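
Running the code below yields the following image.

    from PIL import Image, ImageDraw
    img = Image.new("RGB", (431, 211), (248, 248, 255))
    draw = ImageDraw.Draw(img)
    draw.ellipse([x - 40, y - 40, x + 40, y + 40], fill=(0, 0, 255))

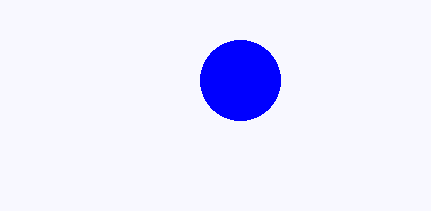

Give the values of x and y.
x = 240
y = 80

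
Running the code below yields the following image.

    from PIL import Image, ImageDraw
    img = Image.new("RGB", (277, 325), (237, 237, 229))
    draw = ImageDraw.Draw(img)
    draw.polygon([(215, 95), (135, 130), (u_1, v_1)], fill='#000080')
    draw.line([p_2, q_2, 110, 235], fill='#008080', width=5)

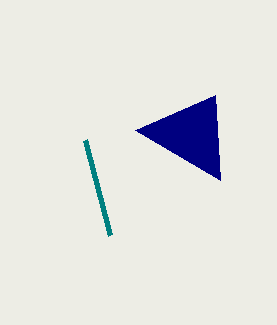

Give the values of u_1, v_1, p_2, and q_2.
u_1 = 220; v_1 = 180; p_2 = 85; q_2 = 140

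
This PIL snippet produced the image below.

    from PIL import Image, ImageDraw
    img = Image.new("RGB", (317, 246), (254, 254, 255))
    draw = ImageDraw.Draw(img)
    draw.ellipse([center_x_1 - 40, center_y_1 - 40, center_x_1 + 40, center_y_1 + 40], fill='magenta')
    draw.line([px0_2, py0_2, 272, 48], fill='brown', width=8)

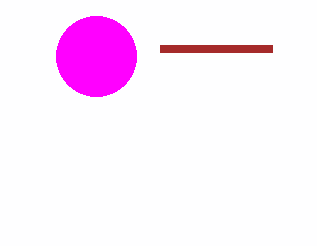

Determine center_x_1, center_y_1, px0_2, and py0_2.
center_x_1 = 96; center_y_1 = 56; px0_2 = 160; py0_2 = 48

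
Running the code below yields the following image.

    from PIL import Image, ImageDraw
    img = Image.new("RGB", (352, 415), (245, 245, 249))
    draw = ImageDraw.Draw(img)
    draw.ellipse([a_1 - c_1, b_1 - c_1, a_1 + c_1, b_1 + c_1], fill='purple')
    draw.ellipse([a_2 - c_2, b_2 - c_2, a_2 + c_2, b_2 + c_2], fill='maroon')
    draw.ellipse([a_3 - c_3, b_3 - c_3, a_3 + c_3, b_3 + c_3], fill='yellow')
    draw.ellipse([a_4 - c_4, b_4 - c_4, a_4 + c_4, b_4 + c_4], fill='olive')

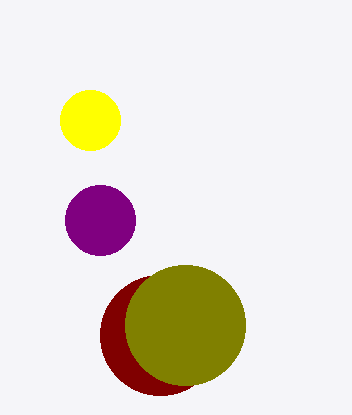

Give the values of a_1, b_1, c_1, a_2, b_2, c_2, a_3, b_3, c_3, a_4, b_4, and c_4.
a_1 = 100
b_1 = 220
c_1 = 35
a_2 = 160
b_2 = 335
c_2 = 60
a_3 = 90
b_3 = 120
c_3 = 30
a_4 = 185
b_4 = 325
c_4 = 60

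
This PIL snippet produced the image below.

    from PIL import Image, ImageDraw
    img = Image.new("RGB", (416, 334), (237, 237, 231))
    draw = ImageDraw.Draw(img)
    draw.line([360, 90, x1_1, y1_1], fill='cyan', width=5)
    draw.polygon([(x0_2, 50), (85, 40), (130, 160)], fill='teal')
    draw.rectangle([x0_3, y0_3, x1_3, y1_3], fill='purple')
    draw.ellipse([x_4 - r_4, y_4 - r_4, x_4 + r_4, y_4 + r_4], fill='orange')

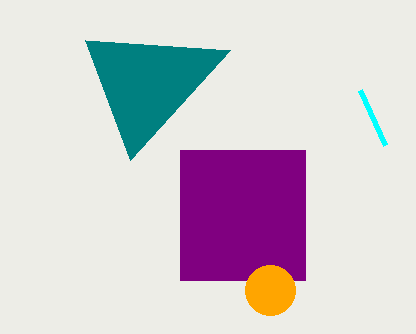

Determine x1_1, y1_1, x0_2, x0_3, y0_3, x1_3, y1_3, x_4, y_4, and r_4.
x1_1 = 385
y1_1 = 145
x0_2 = 230
x0_3 = 180
y0_3 = 150
x1_3 = 305
y1_3 = 280
x_4 = 270
y_4 = 290
r_4 = 25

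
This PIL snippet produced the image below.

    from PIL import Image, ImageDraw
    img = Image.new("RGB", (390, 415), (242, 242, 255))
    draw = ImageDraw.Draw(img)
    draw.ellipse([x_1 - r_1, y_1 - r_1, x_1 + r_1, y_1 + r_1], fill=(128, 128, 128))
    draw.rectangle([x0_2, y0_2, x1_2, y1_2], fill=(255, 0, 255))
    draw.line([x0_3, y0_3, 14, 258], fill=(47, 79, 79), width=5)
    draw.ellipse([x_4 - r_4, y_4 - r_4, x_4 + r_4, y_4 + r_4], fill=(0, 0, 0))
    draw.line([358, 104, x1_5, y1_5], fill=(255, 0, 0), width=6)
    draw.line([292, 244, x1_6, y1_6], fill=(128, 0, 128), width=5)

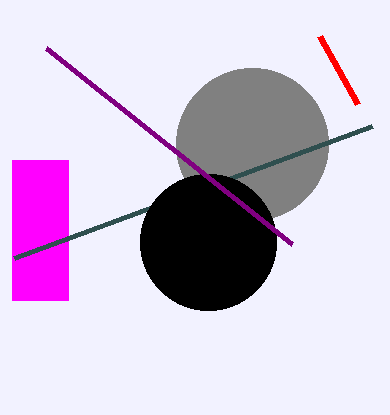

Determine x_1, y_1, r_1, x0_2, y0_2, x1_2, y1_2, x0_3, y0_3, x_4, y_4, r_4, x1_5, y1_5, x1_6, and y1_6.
x_1 = 252, y_1 = 144, r_1 = 76, x0_2 = 12, y0_2 = 160, x1_2 = 68, y1_2 = 300, x0_3 = 372, y0_3 = 126, x_4 = 208, y_4 = 242, r_4 = 68, x1_5 = 320, y1_5 = 36, x1_6 = 46, y1_6 = 48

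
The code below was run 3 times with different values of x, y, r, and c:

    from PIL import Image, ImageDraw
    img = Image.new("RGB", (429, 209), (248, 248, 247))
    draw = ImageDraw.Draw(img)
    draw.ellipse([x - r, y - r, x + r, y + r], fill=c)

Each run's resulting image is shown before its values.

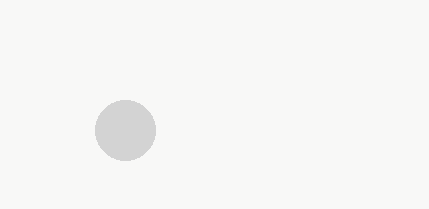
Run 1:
x = 125; y = 130; r = 30; c = 'lightgray'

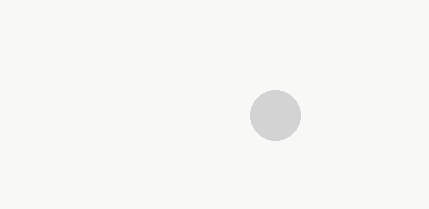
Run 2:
x = 275; y = 115; r = 25; c = 'lightgray'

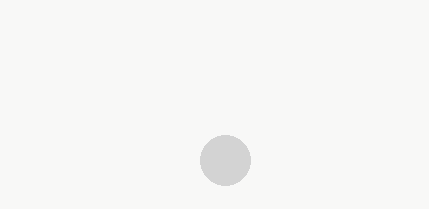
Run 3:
x = 225; y = 160; r = 25; c = 'lightgray'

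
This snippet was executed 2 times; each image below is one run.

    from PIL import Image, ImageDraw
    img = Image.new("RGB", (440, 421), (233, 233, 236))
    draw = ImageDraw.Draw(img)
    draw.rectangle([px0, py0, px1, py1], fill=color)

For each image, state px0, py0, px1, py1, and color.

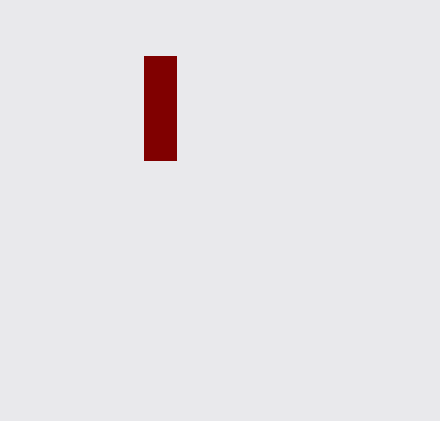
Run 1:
px0 = 144, py0 = 56, px1 = 176, py1 = 160, color = 'maroon'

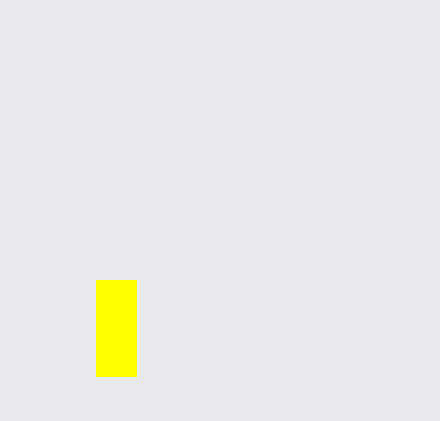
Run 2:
px0 = 96, py0 = 280, px1 = 136, py1 = 376, color = 'yellow'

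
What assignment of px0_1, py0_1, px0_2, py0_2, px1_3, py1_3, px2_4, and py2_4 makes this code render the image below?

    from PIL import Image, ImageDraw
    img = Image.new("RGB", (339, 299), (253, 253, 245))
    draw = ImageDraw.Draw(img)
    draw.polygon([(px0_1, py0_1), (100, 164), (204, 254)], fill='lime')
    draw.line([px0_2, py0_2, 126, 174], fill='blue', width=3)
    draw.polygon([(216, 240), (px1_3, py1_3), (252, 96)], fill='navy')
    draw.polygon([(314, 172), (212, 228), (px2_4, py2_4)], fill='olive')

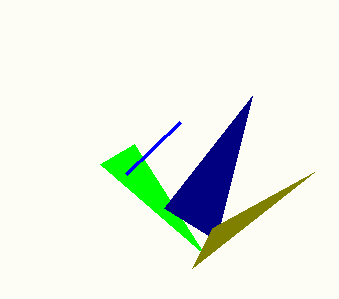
px0_1 = 134
py0_1 = 144
px0_2 = 180
py0_2 = 122
px1_3 = 164
py1_3 = 208
px2_4 = 192
py2_4 = 268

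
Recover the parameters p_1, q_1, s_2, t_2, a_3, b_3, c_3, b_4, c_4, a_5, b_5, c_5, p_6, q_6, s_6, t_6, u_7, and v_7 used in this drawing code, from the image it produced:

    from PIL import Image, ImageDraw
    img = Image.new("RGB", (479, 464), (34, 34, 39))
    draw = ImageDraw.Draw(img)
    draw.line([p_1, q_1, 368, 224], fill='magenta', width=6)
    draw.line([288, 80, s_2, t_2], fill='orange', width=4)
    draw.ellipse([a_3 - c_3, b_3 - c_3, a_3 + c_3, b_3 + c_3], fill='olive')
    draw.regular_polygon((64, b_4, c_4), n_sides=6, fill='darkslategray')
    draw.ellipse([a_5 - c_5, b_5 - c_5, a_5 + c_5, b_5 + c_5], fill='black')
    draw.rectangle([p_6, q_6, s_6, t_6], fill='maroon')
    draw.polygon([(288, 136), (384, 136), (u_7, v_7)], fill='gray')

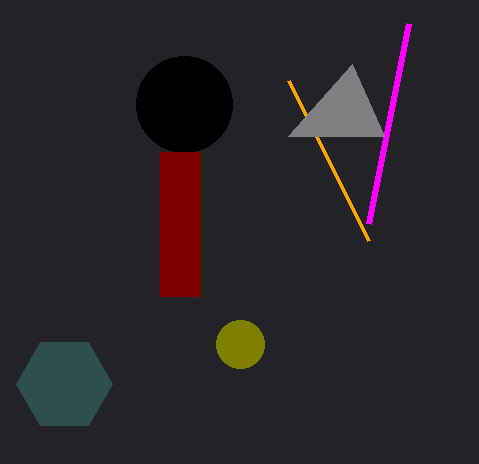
p_1 = 408; q_1 = 24; s_2 = 368; t_2 = 240; a_3 = 240; b_3 = 344; c_3 = 24; b_4 = 384; c_4 = 48; a_5 = 184; b_5 = 104; c_5 = 48; p_6 = 160; q_6 = 152; s_6 = 200; t_6 = 296; u_7 = 352; v_7 = 64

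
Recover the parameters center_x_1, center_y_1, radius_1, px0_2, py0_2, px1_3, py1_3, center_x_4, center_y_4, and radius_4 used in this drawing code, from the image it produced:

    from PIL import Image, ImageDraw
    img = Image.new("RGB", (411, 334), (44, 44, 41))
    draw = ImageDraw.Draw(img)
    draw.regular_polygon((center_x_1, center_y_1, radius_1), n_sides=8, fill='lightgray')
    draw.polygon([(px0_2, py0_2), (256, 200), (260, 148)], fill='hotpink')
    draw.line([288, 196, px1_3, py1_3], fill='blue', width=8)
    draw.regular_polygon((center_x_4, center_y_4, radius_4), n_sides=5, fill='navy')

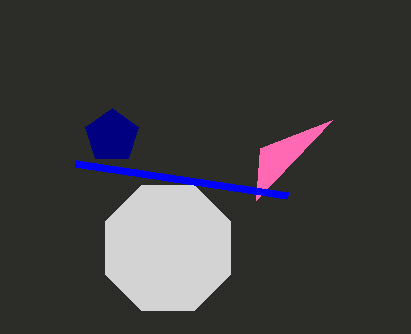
center_x_1 = 168
center_y_1 = 248
radius_1 = 68
px0_2 = 332
py0_2 = 120
px1_3 = 76
py1_3 = 164
center_x_4 = 112
center_y_4 = 136
radius_4 = 28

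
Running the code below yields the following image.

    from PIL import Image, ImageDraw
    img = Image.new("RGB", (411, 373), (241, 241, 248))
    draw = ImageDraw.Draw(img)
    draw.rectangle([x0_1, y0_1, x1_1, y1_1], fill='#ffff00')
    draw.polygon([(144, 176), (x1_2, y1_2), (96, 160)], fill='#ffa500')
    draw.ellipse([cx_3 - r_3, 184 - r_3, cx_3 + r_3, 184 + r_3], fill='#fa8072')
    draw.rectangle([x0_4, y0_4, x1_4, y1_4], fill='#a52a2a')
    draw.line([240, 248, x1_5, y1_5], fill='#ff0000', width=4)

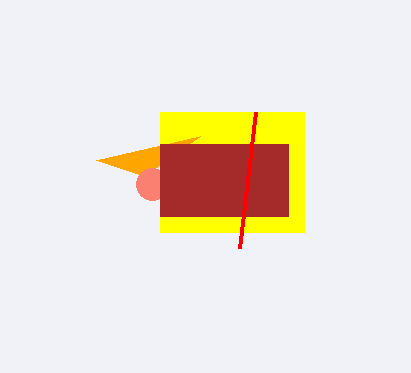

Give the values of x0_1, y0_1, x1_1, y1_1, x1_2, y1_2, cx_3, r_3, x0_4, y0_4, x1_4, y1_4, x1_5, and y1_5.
x0_1 = 160, y0_1 = 112, x1_1 = 304, y1_1 = 232, x1_2 = 200, y1_2 = 136, cx_3 = 152, r_3 = 16, x0_4 = 160, y0_4 = 144, x1_4 = 288, y1_4 = 216, x1_5 = 256, y1_5 = 112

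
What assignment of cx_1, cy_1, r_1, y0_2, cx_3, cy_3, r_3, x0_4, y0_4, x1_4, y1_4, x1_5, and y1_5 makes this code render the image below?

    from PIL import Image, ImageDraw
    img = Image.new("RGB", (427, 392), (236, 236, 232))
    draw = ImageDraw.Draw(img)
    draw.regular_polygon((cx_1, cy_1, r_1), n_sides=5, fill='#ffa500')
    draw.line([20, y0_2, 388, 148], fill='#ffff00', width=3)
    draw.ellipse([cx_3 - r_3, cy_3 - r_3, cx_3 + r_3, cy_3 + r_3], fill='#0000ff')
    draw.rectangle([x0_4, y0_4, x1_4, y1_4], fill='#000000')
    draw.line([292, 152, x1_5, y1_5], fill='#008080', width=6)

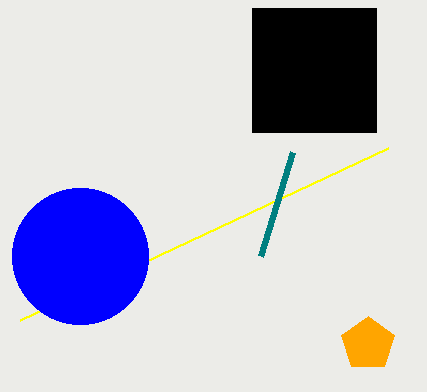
cx_1 = 368; cy_1 = 344; r_1 = 28; y0_2 = 320; cx_3 = 80; cy_3 = 256; r_3 = 68; x0_4 = 252; y0_4 = 8; x1_4 = 376; y1_4 = 132; x1_5 = 260; y1_5 = 256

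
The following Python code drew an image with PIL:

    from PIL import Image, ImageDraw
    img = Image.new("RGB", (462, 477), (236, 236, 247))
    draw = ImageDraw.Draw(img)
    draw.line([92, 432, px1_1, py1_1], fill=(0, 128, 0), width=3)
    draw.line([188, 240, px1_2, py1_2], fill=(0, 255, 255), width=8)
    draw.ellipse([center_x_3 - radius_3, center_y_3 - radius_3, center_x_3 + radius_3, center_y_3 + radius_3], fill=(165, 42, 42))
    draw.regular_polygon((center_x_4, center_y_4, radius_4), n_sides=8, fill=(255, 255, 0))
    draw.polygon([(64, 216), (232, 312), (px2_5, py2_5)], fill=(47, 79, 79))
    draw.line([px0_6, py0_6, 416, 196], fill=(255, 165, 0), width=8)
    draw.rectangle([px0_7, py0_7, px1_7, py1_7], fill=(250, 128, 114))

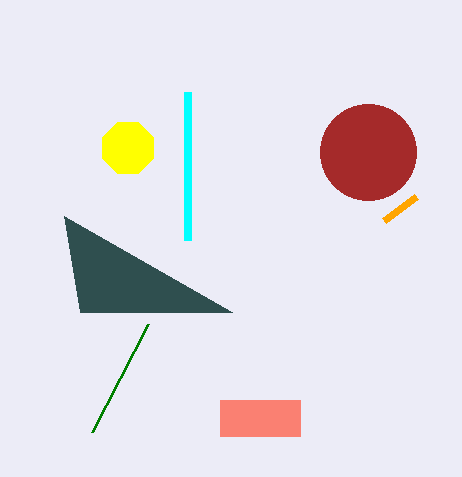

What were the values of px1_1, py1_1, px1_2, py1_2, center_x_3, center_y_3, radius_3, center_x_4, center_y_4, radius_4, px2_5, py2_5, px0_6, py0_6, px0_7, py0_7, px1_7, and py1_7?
px1_1 = 148, py1_1 = 324, px1_2 = 188, py1_2 = 92, center_x_3 = 368, center_y_3 = 152, radius_3 = 48, center_x_4 = 128, center_y_4 = 148, radius_4 = 28, px2_5 = 80, py2_5 = 312, px0_6 = 384, py0_6 = 220, px0_7 = 220, py0_7 = 400, px1_7 = 300, py1_7 = 436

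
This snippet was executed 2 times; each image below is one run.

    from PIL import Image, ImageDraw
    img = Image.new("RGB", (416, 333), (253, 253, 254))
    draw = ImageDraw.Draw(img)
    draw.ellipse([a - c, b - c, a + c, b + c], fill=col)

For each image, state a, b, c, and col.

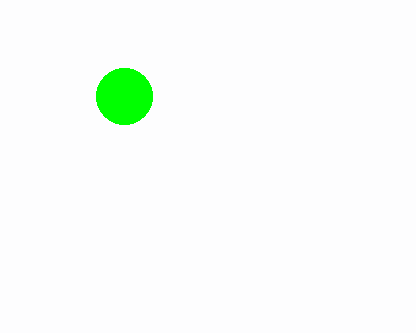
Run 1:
a = 124; b = 96; c = 28; col = 'lime'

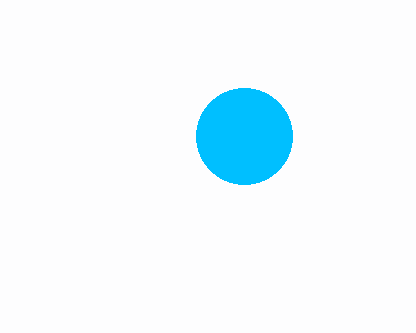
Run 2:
a = 244; b = 136; c = 48; col = 'deepskyblue'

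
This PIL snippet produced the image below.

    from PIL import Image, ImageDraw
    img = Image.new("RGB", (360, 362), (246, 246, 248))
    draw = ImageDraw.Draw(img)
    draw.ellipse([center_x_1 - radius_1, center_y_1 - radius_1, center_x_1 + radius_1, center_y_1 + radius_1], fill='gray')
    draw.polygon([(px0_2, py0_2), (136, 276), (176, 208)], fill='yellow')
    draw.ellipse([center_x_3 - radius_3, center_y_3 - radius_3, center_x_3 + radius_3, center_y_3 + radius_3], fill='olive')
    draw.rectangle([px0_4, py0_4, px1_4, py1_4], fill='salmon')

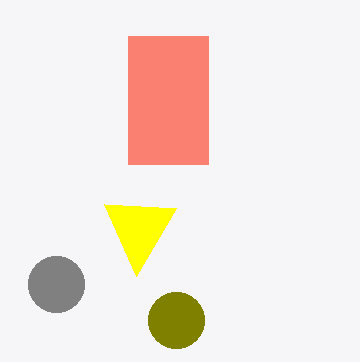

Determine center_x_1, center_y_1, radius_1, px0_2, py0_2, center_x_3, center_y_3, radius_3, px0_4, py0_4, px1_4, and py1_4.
center_x_1 = 56
center_y_1 = 284
radius_1 = 28
px0_2 = 104
py0_2 = 204
center_x_3 = 176
center_y_3 = 320
radius_3 = 28
px0_4 = 128
py0_4 = 36
px1_4 = 208
py1_4 = 164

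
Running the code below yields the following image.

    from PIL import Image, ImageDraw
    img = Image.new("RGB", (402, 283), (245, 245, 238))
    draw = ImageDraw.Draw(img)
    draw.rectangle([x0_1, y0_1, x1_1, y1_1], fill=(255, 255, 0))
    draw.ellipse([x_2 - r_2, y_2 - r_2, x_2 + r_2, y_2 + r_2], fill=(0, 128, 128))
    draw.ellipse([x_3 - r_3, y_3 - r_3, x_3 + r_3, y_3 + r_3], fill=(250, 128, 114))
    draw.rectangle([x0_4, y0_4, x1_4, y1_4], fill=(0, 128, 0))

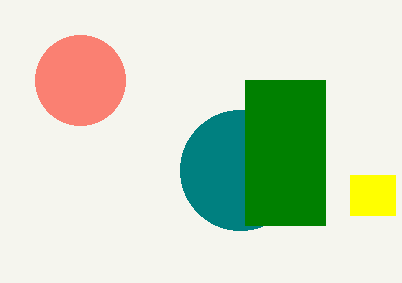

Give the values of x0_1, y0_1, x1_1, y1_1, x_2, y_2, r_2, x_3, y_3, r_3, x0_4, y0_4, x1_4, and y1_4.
x0_1 = 350
y0_1 = 175
x1_1 = 395
y1_1 = 215
x_2 = 240
y_2 = 170
r_2 = 60
x_3 = 80
y_3 = 80
r_3 = 45
x0_4 = 245
y0_4 = 80
x1_4 = 325
y1_4 = 225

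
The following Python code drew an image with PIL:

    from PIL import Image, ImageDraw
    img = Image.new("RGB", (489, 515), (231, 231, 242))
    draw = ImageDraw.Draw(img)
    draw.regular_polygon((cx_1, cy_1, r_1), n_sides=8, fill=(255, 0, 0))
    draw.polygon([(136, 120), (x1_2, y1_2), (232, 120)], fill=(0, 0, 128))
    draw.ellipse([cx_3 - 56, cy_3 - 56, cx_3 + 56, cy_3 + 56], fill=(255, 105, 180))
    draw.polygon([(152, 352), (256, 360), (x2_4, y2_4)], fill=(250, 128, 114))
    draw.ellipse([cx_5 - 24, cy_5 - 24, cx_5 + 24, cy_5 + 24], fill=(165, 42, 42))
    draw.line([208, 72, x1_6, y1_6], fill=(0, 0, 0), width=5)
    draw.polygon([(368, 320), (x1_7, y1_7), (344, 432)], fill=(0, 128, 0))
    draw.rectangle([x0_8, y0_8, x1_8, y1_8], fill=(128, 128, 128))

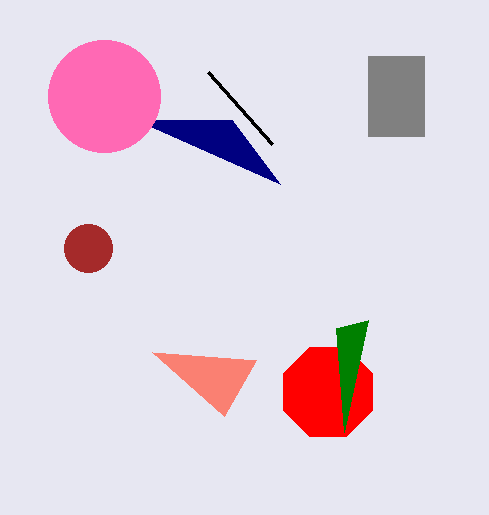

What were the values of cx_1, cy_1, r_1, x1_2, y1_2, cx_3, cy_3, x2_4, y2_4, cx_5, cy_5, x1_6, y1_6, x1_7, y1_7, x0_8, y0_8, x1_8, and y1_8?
cx_1 = 328
cy_1 = 392
r_1 = 48
x1_2 = 280
y1_2 = 184
cx_3 = 104
cy_3 = 96
x2_4 = 224
y2_4 = 416
cx_5 = 88
cy_5 = 248
x1_6 = 272
y1_6 = 144
x1_7 = 336
y1_7 = 328
x0_8 = 368
y0_8 = 56
x1_8 = 424
y1_8 = 136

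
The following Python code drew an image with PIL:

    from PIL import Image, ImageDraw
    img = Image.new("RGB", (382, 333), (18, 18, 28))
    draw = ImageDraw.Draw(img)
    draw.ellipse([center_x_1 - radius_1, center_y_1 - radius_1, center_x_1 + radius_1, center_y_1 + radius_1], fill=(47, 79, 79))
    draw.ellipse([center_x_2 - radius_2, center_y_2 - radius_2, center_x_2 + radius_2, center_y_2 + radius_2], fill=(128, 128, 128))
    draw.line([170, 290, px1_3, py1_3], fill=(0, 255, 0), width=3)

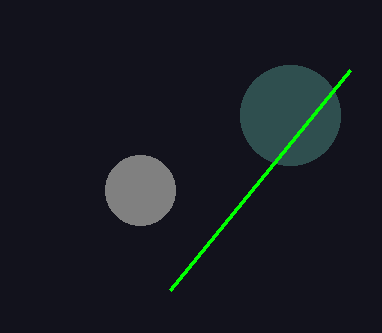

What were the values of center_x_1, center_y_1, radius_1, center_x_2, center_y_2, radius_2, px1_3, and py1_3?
center_x_1 = 290
center_y_1 = 115
radius_1 = 50
center_x_2 = 140
center_y_2 = 190
radius_2 = 35
px1_3 = 350
py1_3 = 70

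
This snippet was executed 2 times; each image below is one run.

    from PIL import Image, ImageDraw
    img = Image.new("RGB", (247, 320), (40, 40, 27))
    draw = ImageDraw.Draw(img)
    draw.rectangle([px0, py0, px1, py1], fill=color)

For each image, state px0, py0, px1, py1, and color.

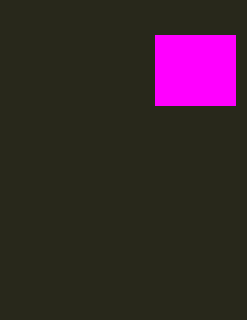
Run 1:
px0 = 155; py0 = 35; px1 = 235; py1 = 105; color = 'magenta'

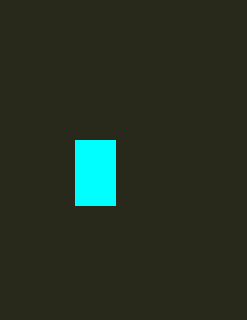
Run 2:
px0 = 75, py0 = 140, px1 = 115, py1 = 205, color = 'cyan'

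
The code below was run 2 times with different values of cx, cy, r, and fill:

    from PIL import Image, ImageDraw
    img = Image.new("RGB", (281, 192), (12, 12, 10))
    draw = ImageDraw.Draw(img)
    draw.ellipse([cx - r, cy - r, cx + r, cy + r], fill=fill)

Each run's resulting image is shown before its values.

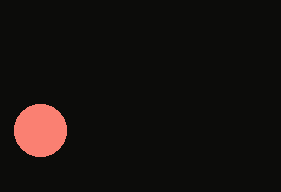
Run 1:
cx = 40; cy = 130; r = 26; fill = 'salmon'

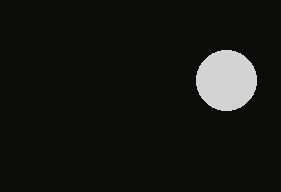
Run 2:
cx = 226; cy = 80; r = 30; fill = 'lightgray'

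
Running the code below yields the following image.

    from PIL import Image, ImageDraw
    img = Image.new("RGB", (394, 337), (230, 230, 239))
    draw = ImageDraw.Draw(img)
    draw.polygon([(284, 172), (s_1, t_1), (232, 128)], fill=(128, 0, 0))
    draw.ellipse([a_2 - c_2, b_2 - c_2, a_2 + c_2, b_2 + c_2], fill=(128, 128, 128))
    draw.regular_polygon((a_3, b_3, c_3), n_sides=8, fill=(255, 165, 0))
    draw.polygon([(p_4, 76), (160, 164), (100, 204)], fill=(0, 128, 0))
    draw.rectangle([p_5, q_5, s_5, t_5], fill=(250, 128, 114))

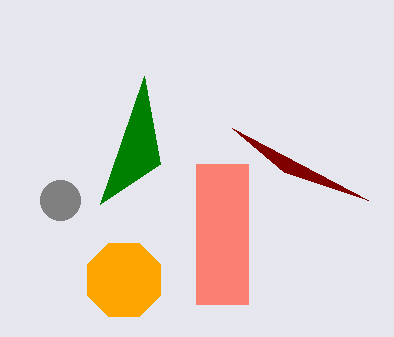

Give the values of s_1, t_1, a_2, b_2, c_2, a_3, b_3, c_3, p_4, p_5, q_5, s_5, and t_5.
s_1 = 368, t_1 = 200, a_2 = 60, b_2 = 200, c_2 = 20, a_3 = 124, b_3 = 280, c_3 = 40, p_4 = 144, p_5 = 196, q_5 = 164, s_5 = 248, t_5 = 304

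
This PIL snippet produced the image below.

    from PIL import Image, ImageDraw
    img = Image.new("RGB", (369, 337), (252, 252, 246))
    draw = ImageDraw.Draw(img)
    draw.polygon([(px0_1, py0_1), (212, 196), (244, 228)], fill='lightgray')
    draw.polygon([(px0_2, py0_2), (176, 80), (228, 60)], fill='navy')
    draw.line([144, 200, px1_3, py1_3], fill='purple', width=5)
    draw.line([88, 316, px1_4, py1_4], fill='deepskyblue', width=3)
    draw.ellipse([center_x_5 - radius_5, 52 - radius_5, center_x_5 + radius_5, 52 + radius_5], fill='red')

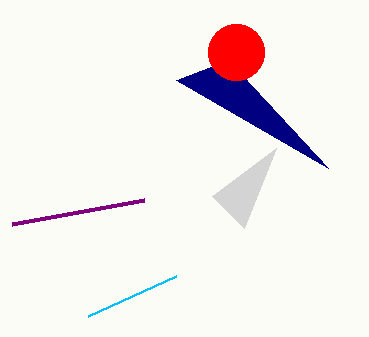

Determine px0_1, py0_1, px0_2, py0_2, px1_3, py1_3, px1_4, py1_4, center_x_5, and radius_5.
px0_1 = 276
py0_1 = 148
px0_2 = 328
py0_2 = 168
px1_3 = 12
py1_3 = 224
px1_4 = 176
py1_4 = 276
center_x_5 = 236
radius_5 = 28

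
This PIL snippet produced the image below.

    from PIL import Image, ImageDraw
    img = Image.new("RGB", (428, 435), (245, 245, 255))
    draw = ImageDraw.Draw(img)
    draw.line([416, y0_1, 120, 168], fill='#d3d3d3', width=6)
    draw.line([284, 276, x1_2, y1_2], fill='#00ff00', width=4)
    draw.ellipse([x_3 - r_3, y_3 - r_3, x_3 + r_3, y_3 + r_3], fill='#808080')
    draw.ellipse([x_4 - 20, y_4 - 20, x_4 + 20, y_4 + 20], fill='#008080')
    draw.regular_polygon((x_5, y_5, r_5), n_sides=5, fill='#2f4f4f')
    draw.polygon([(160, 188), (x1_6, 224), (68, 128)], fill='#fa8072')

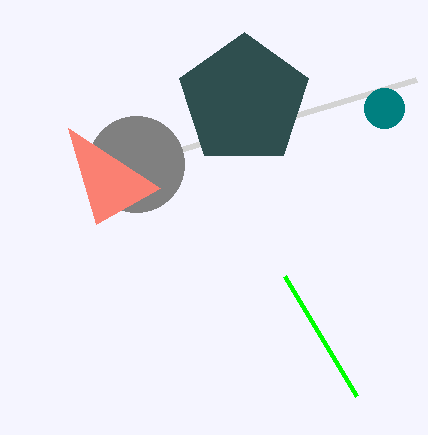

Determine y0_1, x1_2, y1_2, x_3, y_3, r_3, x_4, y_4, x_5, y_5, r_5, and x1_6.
y0_1 = 80
x1_2 = 356
y1_2 = 396
x_3 = 136
y_3 = 164
r_3 = 48
x_4 = 384
y_4 = 108
x_5 = 244
y_5 = 100
r_5 = 68
x1_6 = 96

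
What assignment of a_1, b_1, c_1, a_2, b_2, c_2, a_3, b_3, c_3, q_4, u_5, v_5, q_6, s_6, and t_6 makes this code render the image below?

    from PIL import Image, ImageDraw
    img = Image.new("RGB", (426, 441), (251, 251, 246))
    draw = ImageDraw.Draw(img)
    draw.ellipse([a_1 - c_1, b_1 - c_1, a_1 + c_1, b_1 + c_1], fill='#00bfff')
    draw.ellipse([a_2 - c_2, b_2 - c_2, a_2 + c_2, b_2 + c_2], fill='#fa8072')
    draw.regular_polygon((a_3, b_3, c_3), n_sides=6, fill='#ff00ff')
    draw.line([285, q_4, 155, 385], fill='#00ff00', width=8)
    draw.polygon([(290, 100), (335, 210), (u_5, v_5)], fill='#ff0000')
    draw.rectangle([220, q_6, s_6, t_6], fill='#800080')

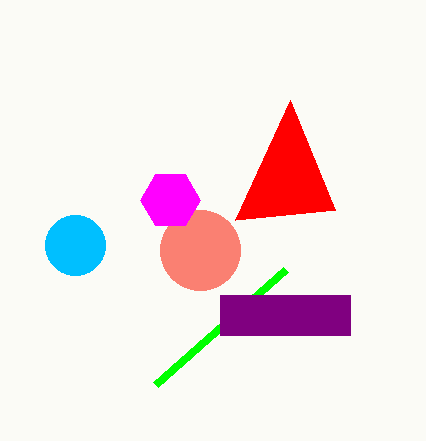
a_1 = 75; b_1 = 245; c_1 = 30; a_2 = 200; b_2 = 250; c_2 = 40; a_3 = 170; b_3 = 200; c_3 = 30; q_4 = 270; u_5 = 235; v_5 = 220; q_6 = 295; s_6 = 350; t_6 = 335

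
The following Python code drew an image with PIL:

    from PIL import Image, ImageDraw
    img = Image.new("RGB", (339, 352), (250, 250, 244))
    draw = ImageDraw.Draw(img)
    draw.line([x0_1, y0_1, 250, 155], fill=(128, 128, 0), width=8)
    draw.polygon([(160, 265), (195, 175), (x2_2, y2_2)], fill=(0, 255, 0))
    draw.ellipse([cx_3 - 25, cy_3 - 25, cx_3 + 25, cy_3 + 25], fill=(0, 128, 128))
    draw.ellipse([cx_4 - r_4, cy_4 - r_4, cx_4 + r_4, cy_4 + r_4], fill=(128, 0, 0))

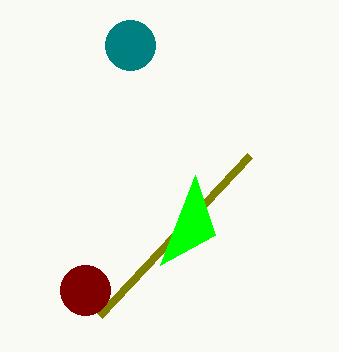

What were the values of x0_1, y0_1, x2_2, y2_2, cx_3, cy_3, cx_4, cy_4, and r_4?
x0_1 = 100; y0_1 = 315; x2_2 = 215; y2_2 = 235; cx_3 = 130; cy_3 = 45; cx_4 = 85; cy_4 = 290; r_4 = 25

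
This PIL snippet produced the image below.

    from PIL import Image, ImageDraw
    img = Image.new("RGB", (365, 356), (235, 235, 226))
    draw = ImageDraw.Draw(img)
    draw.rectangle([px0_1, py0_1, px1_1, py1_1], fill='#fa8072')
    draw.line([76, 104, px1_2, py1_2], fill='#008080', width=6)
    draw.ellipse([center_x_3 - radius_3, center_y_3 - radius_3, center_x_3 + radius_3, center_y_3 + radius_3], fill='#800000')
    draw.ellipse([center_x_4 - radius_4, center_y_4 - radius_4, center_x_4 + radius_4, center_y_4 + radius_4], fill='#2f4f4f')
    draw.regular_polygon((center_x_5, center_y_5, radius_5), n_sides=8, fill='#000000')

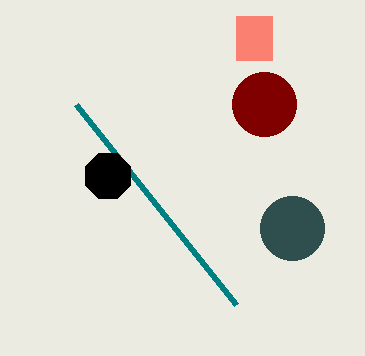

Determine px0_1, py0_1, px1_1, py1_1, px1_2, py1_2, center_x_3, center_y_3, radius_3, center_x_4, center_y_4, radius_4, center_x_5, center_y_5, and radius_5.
px0_1 = 236, py0_1 = 16, px1_1 = 272, py1_1 = 60, px1_2 = 236, py1_2 = 304, center_x_3 = 264, center_y_3 = 104, radius_3 = 32, center_x_4 = 292, center_y_4 = 228, radius_4 = 32, center_x_5 = 108, center_y_5 = 176, radius_5 = 24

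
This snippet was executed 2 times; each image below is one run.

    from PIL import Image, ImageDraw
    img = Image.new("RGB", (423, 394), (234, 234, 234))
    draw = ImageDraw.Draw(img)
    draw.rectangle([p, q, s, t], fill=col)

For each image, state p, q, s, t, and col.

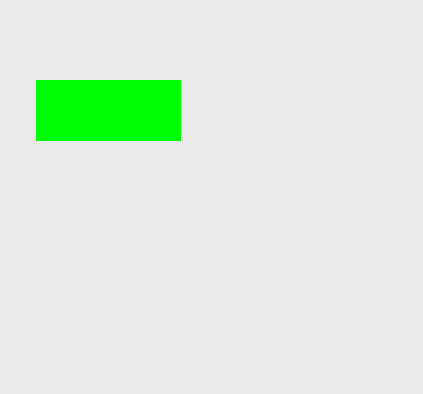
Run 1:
p = 36, q = 80, s = 180, t = 140, col = 'lime'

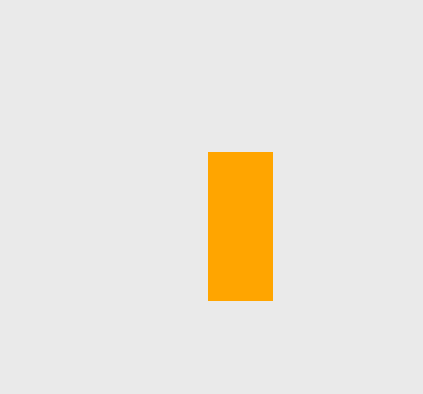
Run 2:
p = 208, q = 152, s = 272, t = 300, col = 'orange'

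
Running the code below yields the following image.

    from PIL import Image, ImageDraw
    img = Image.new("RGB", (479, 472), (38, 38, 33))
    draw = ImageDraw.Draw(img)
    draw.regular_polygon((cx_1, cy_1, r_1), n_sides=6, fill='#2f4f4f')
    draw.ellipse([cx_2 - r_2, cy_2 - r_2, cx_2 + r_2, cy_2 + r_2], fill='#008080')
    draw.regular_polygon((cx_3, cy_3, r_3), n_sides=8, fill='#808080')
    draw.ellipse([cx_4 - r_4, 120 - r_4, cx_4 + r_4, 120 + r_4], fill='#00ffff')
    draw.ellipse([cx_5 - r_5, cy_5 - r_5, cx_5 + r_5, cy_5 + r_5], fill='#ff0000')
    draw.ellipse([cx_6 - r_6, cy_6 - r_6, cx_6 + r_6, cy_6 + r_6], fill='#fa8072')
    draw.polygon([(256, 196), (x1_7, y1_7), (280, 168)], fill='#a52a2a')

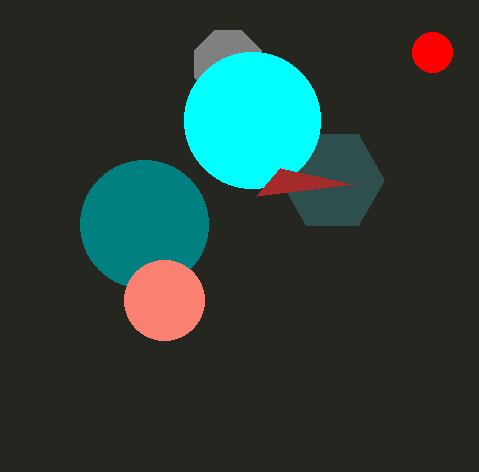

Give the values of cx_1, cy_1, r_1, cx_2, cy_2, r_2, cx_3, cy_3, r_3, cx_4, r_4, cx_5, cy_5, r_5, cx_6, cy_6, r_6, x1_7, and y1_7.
cx_1 = 332; cy_1 = 180; r_1 = 52; cx_2 = 144; cy_2 = 224; r_2 = 64; cx_3 = 228; cy_3 = 64; r_3 = 36; cx_4 = 252; r_4 = 68; cx_5 = 432; cy_5 = 52; r_5 = 20; cx_6 = 164; cy_6 = 300; r_6 = 40; x1_7 = 352; y1_7 = 184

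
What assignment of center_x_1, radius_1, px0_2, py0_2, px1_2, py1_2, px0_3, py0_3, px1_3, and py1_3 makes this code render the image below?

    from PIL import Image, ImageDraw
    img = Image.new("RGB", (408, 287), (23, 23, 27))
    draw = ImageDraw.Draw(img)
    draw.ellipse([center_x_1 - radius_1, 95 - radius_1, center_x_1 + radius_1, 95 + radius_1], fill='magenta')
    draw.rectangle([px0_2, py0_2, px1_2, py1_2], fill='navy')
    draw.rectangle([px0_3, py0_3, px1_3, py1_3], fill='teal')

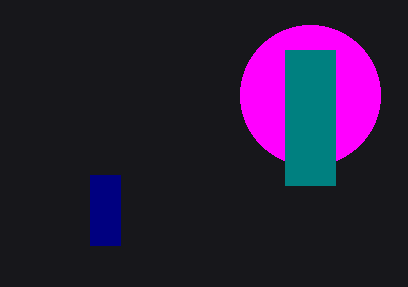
center_x_1 = 310; radius_1 = 70; px0_2 = 90; py0_2 = 175; px1_2 = 120; py1_2 = 245; px0_3 = 285; py0_3 = 50; px1_3 = 335; py1_3 = 185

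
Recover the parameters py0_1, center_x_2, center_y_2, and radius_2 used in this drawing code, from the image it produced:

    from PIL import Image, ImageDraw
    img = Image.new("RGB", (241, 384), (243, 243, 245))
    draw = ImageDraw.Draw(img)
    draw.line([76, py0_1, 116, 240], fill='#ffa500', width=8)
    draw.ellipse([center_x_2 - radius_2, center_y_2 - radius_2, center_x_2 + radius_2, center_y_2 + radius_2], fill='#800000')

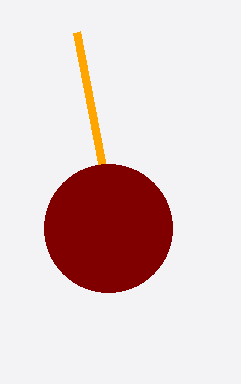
py0_1 = 32; center_x_2 = 108; center_y_2 = 228; radius_2 = 64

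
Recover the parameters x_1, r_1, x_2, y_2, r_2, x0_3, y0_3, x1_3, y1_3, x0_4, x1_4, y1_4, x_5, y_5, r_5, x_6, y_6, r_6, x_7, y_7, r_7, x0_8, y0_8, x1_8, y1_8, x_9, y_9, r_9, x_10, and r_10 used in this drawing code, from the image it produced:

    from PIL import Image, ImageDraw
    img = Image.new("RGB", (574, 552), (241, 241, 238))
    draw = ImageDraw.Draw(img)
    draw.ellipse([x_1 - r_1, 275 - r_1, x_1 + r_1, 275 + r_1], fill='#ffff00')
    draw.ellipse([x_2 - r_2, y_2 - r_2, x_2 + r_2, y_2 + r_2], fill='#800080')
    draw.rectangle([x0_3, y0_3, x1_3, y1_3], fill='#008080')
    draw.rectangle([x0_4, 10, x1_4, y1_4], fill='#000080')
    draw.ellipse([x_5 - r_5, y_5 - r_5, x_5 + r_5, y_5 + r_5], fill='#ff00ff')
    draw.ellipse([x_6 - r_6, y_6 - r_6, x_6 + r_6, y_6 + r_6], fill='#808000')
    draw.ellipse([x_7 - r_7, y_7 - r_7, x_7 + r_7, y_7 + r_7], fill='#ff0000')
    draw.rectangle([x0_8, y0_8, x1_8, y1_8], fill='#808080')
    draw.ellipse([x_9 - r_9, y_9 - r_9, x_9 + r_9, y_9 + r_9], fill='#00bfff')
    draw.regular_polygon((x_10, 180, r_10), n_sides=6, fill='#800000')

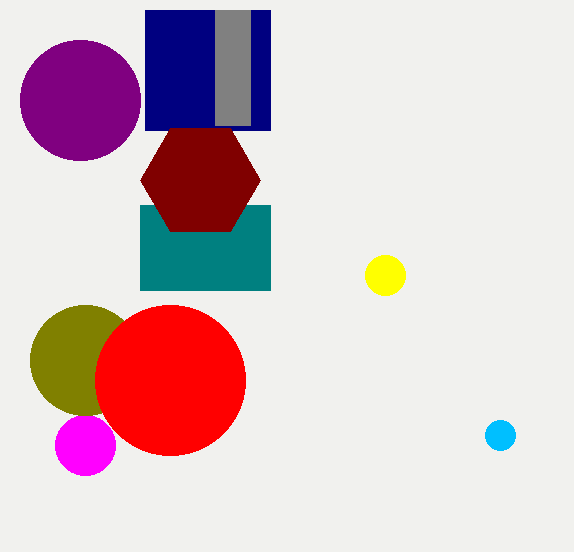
x_1 = 385, r_1 = 20, x_2 = 80, y_2 = 100, r_2 = 60, x0_3 = 140, y0_3 = 205, x1_3 = 270, y1_3 = 290, x0_4 = 145, x1_4 = 270, y1_4 = 130, x_5 = 85, y_5 = 445, r_5 = 30, x_6 = 85, y_6 = 360, r_6 = 55, x_7 = 170, y_7 = 380, r_7 = 75, x0_8 = 215, y0_8 = 10, x1_8 = 250, y1_8 = 125, x_9 = 500, y_9 = 435, r_9 = 15, x_10 = 200, r_10 = 60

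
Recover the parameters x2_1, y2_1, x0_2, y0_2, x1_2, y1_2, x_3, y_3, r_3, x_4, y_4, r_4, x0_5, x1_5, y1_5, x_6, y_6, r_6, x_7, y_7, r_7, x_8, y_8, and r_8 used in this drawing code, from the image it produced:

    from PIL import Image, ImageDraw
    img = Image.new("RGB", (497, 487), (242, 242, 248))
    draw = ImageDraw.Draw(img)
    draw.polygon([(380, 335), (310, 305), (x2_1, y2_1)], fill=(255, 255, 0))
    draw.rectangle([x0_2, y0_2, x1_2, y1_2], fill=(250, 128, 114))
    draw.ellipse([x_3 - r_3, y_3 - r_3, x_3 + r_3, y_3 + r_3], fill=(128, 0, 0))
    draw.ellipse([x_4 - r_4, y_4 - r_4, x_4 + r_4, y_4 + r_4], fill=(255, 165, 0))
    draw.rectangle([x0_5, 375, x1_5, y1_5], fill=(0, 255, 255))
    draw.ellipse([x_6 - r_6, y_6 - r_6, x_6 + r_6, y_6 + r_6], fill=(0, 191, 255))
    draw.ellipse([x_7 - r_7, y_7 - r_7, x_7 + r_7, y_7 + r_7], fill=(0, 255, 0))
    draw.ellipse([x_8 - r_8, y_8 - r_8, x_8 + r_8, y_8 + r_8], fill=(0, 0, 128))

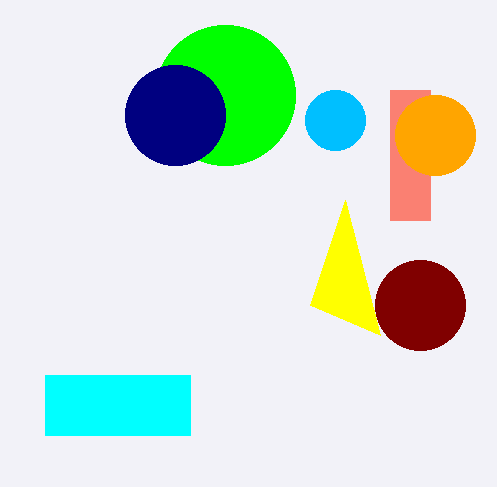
x2_1 = 345
y2_1 = 200
x0_2 = 390
y0_2 = 90
x1_2 = 430
y1_2 = 220
x_3 = 420
y_3 = 305
r_3 = 45
x_4 = 435
y_4 = 135
r_4 = 40
x0_5 = 45
x1_5 = 190
y1_5 = 435
x_6 = 335
y_6 = 120
r_6 = 30
x_7 = 225
y_7 = 95
r_7 = 70
x_8 = 175
y_8 = 115
r_8 = 50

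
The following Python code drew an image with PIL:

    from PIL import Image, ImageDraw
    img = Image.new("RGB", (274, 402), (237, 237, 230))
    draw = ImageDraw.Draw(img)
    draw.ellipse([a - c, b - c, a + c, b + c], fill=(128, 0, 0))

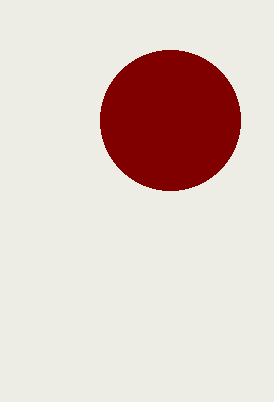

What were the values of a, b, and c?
a = 170; b = 120; c = 70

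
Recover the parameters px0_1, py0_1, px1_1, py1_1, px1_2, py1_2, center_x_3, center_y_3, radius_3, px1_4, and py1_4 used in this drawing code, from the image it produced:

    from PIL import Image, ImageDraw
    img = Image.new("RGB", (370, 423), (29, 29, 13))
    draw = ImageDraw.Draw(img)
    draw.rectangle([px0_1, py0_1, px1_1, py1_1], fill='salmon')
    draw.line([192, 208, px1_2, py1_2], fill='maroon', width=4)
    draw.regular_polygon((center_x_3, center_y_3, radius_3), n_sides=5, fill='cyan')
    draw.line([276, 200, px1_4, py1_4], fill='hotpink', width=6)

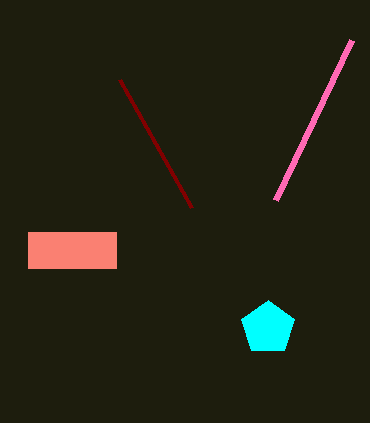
px0_1 = 28; py0_1 = 232; px1_1 = 116; py1_1 = 268; px1_2 = 120; py1_2 = 80; center_x_3 = 268; center_y_3 = 328; radius_3 = 28; px1_4 = 352; py1_4 = 40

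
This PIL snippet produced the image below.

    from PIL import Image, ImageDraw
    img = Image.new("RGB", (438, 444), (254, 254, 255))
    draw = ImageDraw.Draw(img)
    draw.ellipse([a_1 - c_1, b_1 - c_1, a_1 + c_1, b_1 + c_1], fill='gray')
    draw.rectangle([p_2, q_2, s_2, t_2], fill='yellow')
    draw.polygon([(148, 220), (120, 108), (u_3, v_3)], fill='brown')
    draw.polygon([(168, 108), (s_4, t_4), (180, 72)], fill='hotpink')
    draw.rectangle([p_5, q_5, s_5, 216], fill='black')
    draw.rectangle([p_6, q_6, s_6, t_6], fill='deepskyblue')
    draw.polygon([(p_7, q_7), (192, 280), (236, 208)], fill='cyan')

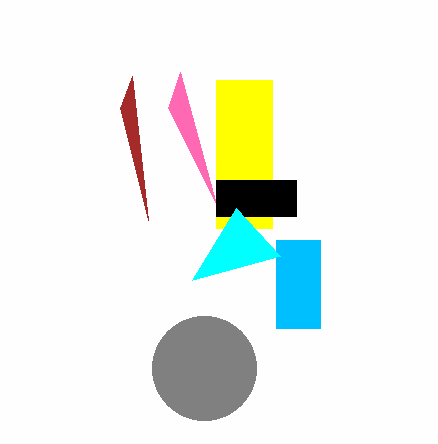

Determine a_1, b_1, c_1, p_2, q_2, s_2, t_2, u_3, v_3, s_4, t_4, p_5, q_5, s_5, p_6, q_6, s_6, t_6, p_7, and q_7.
a_1 = 204, b_1 = 368, c_1 = 52, p_2 = 216, q_2 = 80, s_2 = 272, t_2 = 228, u_3 = 132, v_3 = 76, s_4 = 216, t_4 = 204, p_5 = 216, q_5 = 180, s_5 = 296, p_6 = 276, q_6 = 240, s_6 = 320, t_6 = 328, p_7 = 280, q_7 = 256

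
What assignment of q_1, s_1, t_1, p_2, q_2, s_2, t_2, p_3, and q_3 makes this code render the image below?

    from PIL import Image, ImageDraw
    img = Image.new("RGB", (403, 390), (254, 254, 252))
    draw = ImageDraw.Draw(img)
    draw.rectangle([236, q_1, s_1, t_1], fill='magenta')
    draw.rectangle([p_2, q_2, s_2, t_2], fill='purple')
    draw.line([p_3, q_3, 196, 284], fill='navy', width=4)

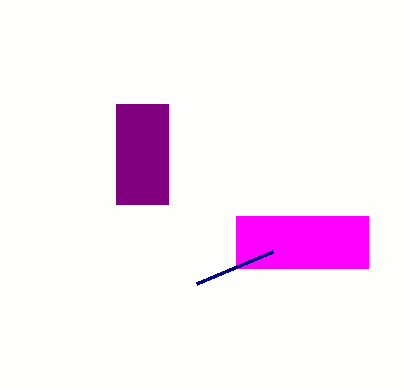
q_1 = 216, s_1 = 368, t_1 = 268, p_2 = 116, q_2 = 104, s_2 = 168, t_2 = 204, p_3 = 272, q_3 = 252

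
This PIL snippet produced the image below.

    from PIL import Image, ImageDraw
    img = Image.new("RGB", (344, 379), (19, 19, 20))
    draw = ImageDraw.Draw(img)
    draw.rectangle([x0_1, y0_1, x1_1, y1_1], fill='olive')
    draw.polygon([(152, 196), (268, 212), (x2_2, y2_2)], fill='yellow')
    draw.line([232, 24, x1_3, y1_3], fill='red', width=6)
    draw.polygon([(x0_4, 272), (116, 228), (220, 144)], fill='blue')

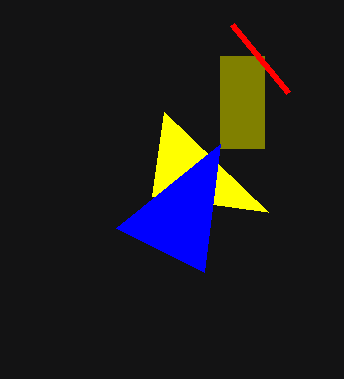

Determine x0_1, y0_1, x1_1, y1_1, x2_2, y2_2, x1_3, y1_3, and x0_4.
x0_1 = 220
y0_1 = 56
x1_1 = 264
y1_1 = 148
x2_2 = 164
y2_2 = 112
x1_3 = 288
y1_3 = 92
x0_4 = 204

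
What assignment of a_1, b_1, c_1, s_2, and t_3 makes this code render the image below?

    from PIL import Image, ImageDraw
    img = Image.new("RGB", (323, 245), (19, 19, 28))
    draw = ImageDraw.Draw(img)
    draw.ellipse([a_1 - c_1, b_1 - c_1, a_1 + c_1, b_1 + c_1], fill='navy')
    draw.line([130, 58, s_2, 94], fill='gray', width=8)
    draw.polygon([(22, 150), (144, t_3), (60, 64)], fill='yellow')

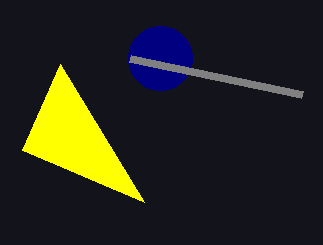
a_1 = 160, b_1 = 58, c_1 = 32, s_2 = 302, t_3 = 202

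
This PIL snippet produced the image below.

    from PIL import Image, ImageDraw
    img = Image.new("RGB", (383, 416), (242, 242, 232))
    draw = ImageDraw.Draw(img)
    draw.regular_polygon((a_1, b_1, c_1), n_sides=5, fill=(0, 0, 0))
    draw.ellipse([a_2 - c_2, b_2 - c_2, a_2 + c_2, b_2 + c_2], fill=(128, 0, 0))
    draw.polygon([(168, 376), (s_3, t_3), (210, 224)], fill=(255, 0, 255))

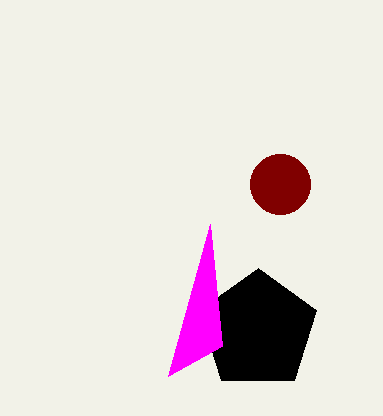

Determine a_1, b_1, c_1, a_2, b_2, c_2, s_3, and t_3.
a_1 = 258; b_1 = 330; c_1 = 62; a_2 = 280; b_2 = 184; c_2 = 30; s_3 = 222; t_3 = 346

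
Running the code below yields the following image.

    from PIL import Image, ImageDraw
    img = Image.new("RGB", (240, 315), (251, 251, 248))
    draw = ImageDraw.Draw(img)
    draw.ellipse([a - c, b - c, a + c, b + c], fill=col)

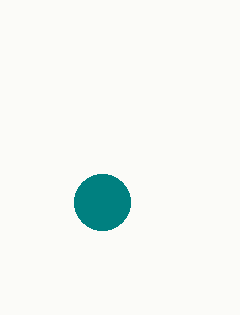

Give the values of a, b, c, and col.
a = 102, b = 202, c = 28, col = 'teal'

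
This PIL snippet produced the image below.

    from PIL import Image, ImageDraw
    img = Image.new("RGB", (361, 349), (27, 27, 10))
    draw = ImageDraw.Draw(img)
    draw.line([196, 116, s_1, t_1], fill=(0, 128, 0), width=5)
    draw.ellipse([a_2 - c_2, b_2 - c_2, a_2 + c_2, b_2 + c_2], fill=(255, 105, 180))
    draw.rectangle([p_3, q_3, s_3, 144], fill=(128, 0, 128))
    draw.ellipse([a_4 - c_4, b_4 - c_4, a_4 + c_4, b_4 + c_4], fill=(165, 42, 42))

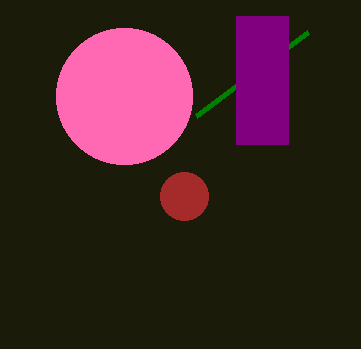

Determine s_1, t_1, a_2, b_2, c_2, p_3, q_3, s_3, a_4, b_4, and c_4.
s_1 = 308, t_1 = 32, a_2 = 124, b_2 = 96, c_2 = 68, p_3 = 236, q_3 = 16, s_3 = 288, a_4 = 184, b_4 = 196, c_4 = 24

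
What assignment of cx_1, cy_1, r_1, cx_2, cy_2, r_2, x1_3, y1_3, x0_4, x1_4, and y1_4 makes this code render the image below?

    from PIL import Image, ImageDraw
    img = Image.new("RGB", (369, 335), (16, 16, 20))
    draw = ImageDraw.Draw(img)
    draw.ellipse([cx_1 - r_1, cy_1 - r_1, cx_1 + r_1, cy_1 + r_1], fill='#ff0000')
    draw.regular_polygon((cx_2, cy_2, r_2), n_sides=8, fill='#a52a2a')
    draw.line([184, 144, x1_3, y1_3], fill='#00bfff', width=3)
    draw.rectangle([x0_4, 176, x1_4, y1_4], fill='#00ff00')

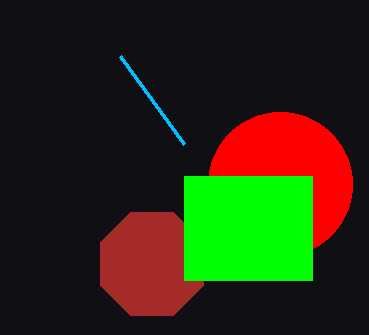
cx_1 = 280, cy_1 = 184, r_1 = 72, cx_2 = 152, cy_2 = 264, r_2 = 56, x1_3 = 120, y1_3 = 56, x0_4 = 184, x1_4 = 312, y1_4 = 280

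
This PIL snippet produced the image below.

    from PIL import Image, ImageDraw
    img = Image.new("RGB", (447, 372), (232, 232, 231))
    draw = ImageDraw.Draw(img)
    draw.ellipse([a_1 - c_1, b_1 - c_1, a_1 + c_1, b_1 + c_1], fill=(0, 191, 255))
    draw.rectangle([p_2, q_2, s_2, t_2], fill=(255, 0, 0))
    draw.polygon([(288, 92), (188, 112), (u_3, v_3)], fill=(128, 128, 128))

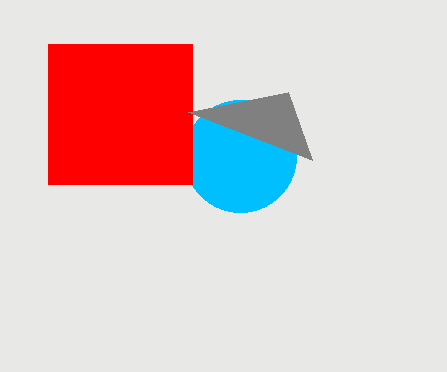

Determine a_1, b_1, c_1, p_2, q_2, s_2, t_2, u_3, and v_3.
a_1 = 240; b_1 = 156; c_1 = 56; p_2 = 48; q_2 = 44; s_2 = 192; t_2 = 184; u_3 = 312; v_3 = 160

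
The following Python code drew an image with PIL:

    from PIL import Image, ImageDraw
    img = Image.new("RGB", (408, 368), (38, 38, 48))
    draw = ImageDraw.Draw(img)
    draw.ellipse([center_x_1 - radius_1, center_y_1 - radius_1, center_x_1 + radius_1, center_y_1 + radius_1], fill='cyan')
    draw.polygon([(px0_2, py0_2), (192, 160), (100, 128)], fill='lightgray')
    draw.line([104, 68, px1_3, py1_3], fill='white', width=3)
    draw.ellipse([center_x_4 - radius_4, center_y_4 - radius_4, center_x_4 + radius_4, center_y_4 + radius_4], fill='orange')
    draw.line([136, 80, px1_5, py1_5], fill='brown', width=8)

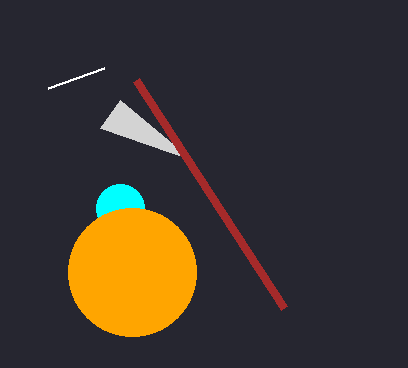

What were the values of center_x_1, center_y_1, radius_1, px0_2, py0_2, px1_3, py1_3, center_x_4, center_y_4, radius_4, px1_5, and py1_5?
center_x_1 = 120; center_y_1 = 208; radius_1 = 24; px0_2 = 120; py0_2 = 100; px1_3 = 48; py1_3 = 88; center_x_4 = 132; center_y_4 = 272; radius_4 = 64; px1_5 = 284; py1_5 = 308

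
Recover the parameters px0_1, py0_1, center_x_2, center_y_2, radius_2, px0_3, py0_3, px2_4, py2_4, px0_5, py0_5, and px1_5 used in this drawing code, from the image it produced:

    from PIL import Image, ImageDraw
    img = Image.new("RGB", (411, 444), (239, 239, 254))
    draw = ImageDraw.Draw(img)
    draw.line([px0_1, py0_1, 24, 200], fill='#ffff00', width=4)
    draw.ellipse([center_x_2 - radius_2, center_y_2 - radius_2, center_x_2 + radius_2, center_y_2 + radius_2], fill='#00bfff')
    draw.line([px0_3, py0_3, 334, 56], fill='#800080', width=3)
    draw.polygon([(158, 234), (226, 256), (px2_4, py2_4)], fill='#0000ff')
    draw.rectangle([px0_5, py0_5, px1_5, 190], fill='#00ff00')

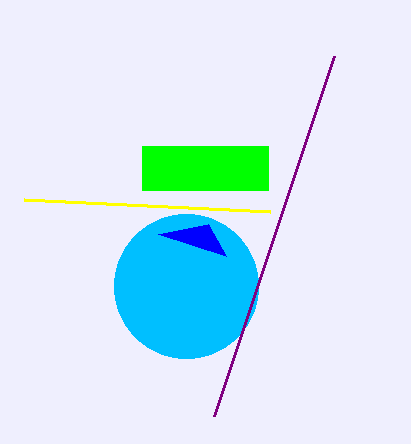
px0_1 = 270; py0_1 = 212; center_x_2 = 186; center_y_2 = 286; radius_2 = 72; px0_3 = 214; py0_3 = 416; px2_4 = 208; py2_4 = 224; px0_5 = 142; py0_5 = 146; px1_5 = 268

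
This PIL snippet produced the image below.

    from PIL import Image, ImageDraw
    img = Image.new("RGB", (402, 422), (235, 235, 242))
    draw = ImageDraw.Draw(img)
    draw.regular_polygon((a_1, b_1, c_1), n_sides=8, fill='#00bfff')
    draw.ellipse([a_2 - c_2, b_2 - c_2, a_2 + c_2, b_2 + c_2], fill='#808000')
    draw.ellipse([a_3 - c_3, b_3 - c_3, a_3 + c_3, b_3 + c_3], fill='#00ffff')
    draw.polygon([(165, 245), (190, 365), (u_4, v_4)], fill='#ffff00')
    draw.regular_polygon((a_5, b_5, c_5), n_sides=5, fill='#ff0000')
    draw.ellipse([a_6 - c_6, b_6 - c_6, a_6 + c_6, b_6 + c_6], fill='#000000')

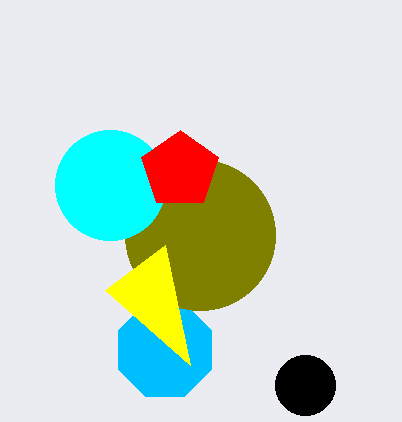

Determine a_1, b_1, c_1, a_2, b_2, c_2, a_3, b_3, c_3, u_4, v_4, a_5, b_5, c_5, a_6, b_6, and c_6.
a_1 = 165
b_1 = 350
c_1 = 50
a_2 = 200
b_2 = 235
c_2 = 75
a_3 = 110
b_3 = 185
c_3 = 55
u_4 = 105
v_4 = 290
a_5 = 180
b_5 = 170
c_5 = 40
a_6 = 305
b_6 = 385
c_6 = 30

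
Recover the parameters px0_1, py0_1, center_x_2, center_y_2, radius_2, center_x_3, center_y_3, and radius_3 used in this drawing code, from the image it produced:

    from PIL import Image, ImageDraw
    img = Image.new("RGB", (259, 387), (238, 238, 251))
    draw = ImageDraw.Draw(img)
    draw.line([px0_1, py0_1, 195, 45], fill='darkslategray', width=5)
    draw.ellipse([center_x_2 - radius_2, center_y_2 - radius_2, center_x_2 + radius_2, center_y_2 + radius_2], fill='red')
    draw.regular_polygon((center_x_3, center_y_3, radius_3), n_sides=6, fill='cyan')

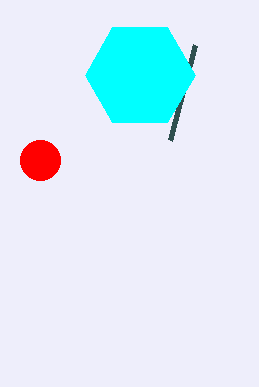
px0_1 = 170; py0_1 = 140; center_x_2 = 40; center_y_2 = 160; radius_2 = 20; center_x_3 = 140; center_y_3 = 75; radius_3 = 55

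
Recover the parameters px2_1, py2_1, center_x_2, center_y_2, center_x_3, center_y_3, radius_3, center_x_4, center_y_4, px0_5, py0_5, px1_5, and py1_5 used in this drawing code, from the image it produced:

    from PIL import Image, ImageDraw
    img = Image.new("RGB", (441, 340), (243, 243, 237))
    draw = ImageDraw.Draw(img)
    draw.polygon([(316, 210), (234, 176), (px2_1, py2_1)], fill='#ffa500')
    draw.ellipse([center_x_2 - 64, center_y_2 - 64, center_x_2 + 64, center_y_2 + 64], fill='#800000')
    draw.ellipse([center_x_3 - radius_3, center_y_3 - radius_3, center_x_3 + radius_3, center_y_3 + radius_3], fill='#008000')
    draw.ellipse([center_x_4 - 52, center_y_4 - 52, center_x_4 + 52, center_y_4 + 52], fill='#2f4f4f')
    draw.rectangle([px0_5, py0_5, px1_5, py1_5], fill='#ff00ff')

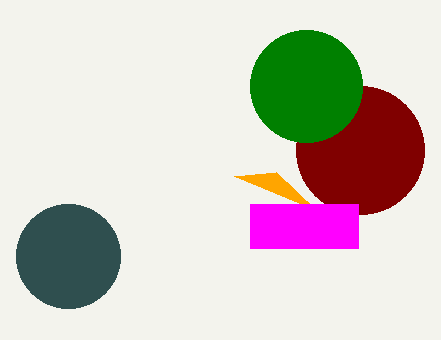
px2_1 = 276; py2_1 = 172; center_x_2 = 360; center_y_2 = 150; center_x_3 = 306; center_y_3 = 86; radius_3 = 56; center_x_4 = 68; center_y_4 = 256; px0_5 = 250; py0_5 = 204; px1_5 = 358; py1_5 = 248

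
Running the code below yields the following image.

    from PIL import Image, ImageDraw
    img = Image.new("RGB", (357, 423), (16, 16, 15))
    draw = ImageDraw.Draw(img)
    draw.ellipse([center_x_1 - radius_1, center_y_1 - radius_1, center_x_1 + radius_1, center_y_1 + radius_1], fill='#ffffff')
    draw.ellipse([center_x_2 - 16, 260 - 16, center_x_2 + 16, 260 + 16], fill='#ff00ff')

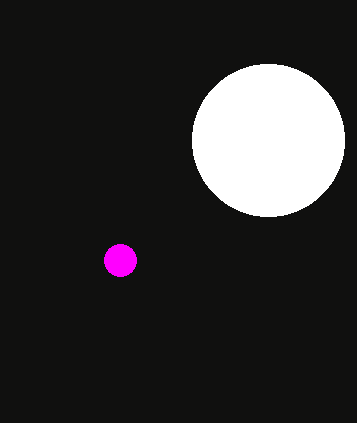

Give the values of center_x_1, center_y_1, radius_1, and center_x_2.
center_x_1 = 268, center_y_1 = 140, radius_1 = 76, center_x_2 = 120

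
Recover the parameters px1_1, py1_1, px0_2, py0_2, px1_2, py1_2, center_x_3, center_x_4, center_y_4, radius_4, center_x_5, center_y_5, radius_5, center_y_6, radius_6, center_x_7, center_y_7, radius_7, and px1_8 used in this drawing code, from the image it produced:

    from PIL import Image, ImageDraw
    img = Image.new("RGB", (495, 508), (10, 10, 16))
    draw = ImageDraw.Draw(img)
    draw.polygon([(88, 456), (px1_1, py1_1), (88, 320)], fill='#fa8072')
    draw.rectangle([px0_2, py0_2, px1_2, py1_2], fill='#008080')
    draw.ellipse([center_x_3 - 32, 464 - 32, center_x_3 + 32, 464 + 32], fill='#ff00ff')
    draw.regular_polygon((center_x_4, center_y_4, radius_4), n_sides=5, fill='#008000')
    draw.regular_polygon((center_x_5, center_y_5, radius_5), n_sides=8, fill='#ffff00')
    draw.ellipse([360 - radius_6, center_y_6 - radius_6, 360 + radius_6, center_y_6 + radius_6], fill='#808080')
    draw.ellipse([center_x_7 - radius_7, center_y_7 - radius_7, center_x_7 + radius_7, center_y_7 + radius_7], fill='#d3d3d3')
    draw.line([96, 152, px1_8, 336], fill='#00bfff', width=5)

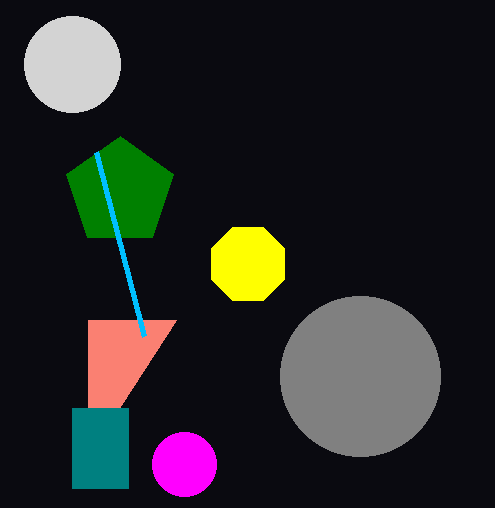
px1_1 = 176, py1_1 = 320, px0_2 = 72, py0_2 = 408, px1_2 = 128, py1_2 = 488, center_x_3 = 184, center_x_4 = 120, center_y_4 = 192, radius_4 = 56, center_x_5 = 248, center_y_5 = 264, radius_5 = 40, center_y_6 = 376, radius_6 = 80, center_x_7 = 72, center_y_7 = 64, radius_7 = 48, px1_8 = 144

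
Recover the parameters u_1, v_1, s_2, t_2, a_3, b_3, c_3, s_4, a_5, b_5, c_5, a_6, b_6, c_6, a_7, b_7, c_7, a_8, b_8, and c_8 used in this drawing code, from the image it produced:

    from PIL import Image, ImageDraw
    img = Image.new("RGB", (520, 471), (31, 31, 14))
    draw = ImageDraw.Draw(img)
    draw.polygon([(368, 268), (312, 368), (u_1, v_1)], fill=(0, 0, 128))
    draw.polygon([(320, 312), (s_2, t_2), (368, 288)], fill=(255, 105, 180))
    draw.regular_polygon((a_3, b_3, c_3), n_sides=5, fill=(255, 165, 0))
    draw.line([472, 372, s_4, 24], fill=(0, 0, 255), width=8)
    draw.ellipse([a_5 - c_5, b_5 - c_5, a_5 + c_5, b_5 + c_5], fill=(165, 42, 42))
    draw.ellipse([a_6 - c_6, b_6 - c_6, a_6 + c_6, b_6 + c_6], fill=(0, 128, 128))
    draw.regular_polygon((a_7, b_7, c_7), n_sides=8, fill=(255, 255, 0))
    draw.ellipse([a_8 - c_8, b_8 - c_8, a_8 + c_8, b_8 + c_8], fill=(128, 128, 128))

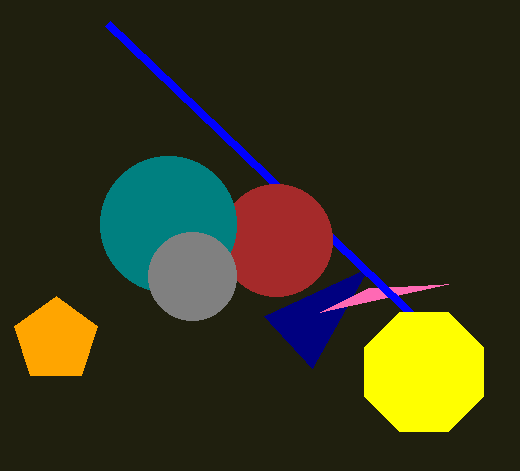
u_1 = 264; v_1 = 316; s_2 = 448; t_2 = 284; a_3 = 56; b_3 = 340; c_3 = 44; s_4 = 108; a_5 = 276; b_5 = 240; c_5 = 56; a_6 = 168; b_6 = 224; c_6 = 68; a_7 = 424; b_7 = 372; c_7 = 64; a_8 = 192; b_8 = 276; c_8 = 44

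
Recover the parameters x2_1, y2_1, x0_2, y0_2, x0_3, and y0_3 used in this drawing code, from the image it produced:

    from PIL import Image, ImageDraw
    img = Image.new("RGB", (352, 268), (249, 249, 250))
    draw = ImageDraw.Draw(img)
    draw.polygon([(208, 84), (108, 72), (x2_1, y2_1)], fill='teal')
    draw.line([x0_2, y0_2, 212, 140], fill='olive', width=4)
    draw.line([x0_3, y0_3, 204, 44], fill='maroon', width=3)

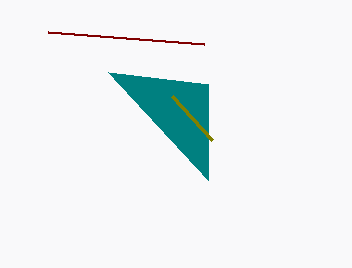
x2_1 = 208, y2_1 = 180, x0_2 = 172, y0_2 = 96, x0_3 = 48, y0_3 = 32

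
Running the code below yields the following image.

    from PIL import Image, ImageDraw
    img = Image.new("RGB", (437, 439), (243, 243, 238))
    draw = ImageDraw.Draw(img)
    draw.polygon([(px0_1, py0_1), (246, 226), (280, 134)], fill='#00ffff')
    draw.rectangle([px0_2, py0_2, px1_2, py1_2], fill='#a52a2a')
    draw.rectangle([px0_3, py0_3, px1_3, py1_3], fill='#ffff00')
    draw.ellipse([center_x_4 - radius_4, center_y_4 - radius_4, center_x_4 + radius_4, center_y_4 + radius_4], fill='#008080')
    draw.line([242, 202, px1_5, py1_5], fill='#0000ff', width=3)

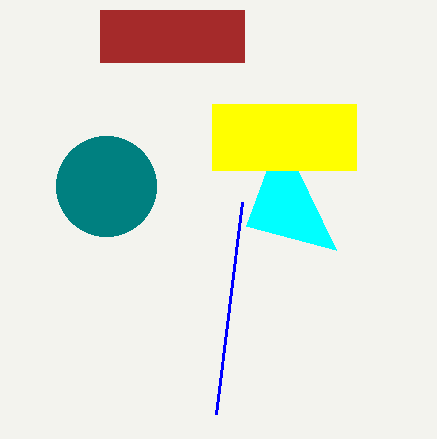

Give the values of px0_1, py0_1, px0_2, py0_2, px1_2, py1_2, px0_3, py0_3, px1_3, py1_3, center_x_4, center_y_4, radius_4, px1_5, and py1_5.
px0_1 = 336; py0_1 = 250; px0_2 = 100; py0_2 = 10; px1_2 = 244; py1_2 = 62; px0_3 = 212; py0_3 = 104; px1_3 = 356; py1_3 = 170; center_x_4 = 106; center_y_4 = 186; radius_4 = 50; px1_5 = 216; py1_5 = 414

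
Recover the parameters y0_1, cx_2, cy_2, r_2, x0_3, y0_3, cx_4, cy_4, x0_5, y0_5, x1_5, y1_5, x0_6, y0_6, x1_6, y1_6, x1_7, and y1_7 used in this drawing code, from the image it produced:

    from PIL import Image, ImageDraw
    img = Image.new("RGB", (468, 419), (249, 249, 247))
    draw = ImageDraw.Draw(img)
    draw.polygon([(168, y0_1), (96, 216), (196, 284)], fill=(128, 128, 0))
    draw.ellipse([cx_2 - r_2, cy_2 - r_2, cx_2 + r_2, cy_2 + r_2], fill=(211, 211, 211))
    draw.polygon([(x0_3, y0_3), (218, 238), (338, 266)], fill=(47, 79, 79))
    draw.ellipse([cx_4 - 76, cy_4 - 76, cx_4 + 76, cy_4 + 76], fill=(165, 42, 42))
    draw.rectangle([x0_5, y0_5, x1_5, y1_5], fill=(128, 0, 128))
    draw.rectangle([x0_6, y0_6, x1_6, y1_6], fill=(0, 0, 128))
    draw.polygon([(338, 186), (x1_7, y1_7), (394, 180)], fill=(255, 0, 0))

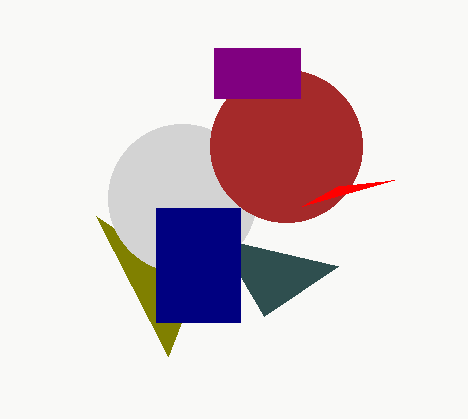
y0_1 = 356; cx_2 = 182; cy_2 = 198; r_2 = 74; x0_3 = 264; y0_3 = 316; cx_4 = 286; cy_4 = 146; x0_5 = 214; y0_5 = 48; x1_5 = 300; y1_5 = 98; x0_6 = 156; y0_6 = 208; x1_6 = 240; y1_6 = 322; x1_7 = 302; y1_7 = 206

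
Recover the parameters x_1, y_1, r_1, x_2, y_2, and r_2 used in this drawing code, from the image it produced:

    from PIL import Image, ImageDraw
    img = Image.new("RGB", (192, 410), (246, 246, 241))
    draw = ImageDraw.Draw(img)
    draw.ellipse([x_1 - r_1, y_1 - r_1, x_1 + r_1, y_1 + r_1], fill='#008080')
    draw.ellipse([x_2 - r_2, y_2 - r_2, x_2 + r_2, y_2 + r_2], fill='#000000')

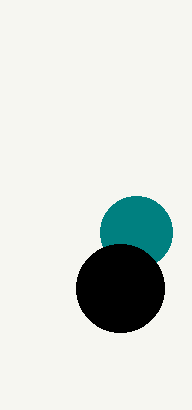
x_1 = 136
y_1 = 232
r_1 = 36
x_2 = 120
y_2 = 288
r_2 = 44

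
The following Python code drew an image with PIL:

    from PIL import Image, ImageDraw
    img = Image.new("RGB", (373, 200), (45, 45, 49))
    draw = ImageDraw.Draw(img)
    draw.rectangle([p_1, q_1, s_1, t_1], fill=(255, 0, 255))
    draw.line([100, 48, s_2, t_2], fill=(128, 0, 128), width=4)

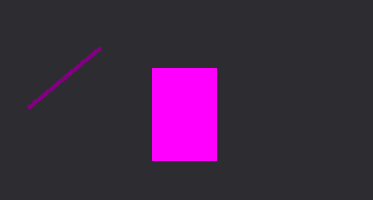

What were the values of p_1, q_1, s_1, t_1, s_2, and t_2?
p_1 = 152; q_1 = 68; s_1 = 216; t_1 = 160; s_2 = 28; t_2 = 108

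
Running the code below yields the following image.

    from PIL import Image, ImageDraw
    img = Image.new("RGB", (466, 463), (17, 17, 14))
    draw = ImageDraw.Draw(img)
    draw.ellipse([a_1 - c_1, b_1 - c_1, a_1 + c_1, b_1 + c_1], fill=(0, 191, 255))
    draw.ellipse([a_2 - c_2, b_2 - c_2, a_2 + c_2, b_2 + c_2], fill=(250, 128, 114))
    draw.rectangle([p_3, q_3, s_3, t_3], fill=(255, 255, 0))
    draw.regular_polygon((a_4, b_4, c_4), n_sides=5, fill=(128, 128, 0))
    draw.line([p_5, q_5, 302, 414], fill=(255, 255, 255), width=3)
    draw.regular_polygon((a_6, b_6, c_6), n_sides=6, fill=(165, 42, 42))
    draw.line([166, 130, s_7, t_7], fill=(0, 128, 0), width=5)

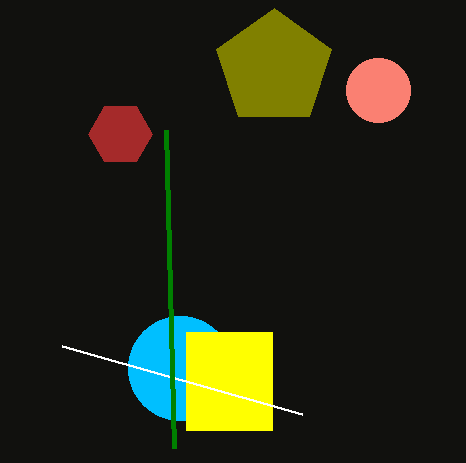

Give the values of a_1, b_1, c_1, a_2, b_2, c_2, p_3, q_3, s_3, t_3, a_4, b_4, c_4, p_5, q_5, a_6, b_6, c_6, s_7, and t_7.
a_1 = 180; b_1 = 368; c_1 = 52; a_2 = 378; b_2 = 90; c_2 = 32; p_3 = 186; q_3 = 332; s_3 = 272; t_3 = 430; a_4 = 274; b_4 = 68; c_4 = 60; p_5 = 62; q_5 = 346; a_6 = 120; b_6 = 134; c_6 = 32; s_7 = 174; t_7 = 448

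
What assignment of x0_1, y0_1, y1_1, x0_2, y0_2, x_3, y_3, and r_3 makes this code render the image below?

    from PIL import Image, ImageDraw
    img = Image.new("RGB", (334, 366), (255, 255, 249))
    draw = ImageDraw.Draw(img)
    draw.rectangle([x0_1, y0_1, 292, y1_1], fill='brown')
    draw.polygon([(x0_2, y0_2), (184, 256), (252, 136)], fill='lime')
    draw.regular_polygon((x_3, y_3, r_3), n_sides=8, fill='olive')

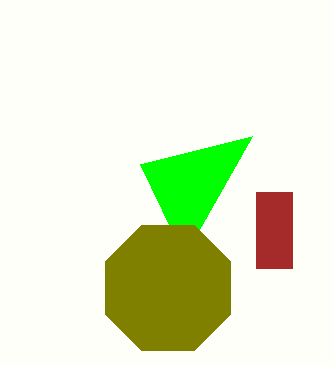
x0_1 = 256; y0_1 = 192; y1_1 = 268; x0_2 = 140; y0_2 = 164; x_3 = 168; y_3 = 288; r_3 = 68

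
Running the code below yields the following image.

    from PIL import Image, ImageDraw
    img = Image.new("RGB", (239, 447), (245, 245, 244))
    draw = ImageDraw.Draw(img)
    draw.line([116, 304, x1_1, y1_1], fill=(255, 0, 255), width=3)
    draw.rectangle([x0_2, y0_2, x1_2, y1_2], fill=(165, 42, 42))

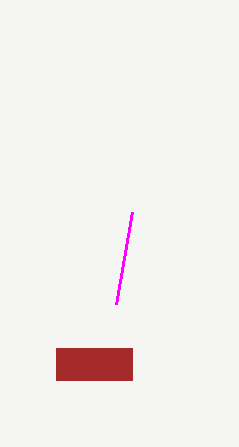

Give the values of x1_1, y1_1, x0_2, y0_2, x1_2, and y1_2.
x1_1 = 132
y1_1 = 212
x0_2 = 56
y0_2 = 348
x1_2 = 132
y1_2 = 380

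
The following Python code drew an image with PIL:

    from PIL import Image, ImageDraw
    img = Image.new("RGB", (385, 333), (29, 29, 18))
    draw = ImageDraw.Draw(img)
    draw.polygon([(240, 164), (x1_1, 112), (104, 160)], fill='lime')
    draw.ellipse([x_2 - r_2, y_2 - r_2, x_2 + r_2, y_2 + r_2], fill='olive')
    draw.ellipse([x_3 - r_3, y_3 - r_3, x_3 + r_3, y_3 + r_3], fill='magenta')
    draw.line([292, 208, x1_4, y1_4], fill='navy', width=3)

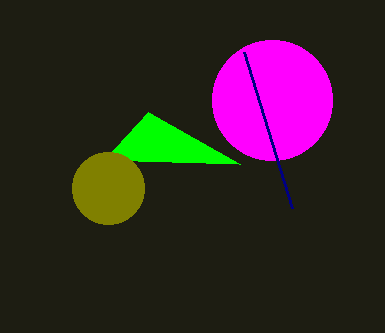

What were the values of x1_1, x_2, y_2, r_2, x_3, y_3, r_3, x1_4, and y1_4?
x1_1 = 148; x_2 = 108; y_2 = 188; r_2 = 36; x_3 = 272; y_3 = 100; r_3 = 60; x1_4 = 244; y1_4 = 52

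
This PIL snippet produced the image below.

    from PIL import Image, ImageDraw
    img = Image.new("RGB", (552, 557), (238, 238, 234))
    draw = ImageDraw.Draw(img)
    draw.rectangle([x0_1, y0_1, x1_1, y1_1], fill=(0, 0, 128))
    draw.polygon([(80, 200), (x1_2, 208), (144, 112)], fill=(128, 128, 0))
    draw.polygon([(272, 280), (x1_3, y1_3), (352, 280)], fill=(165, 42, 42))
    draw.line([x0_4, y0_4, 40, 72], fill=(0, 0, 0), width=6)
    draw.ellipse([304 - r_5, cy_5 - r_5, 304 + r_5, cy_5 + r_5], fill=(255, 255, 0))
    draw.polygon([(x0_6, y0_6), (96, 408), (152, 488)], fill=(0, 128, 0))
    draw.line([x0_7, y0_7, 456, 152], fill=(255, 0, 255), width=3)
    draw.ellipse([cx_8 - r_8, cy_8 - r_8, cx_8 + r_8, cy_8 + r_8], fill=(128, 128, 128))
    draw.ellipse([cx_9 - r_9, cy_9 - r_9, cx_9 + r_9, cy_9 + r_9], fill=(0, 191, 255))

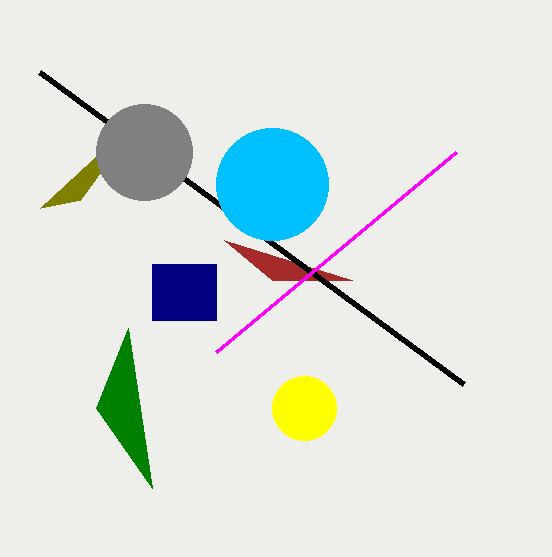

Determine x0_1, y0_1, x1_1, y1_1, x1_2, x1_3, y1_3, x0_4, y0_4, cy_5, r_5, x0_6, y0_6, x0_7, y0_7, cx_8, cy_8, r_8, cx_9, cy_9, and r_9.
x0_1 = 152, y0_1 = 264, x1_1 = 216, y1_1 = 320, x1_2 = 40, x1_3 = 224, y1_3 = 240, x0_4 = 464, y0_4 = 384, cy_5 = 408, r_5 = 32, x0_6 = 128, y0_6 = 328, x0_7 = 216, y0_7 = 352, cx_8 = 144, cy_8 = 152, r_8 = 48, cx_9 = 272, cy_9 = 184, r_9 = 56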